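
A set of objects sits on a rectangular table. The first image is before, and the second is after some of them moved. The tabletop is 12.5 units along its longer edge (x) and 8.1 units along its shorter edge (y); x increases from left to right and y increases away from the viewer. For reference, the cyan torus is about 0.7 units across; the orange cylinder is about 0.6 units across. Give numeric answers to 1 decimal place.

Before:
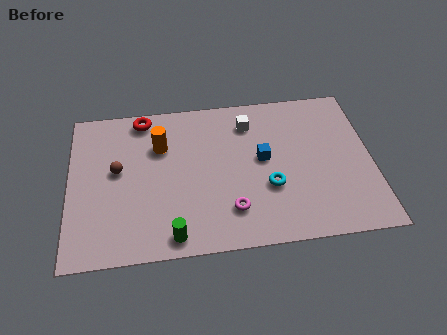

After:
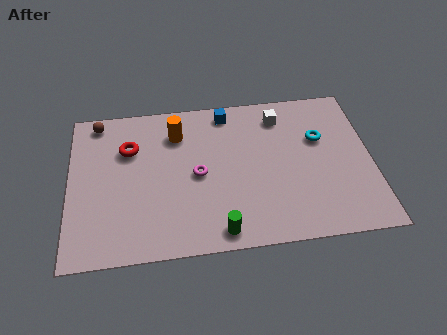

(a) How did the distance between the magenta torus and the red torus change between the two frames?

-3.1

They were about 6.4 units apart before and 3.3 after — 3.1 units closer together.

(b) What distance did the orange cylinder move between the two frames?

0.9

The orange cylinder was near (3.8, 5.6) before and (4.5, 6.2) after, so it travelled √(0.7² + 0.6²) ≈ 0.9 units.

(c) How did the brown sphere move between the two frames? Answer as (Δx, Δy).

(-0.8, 2.7)

From the two frames, the brown sphere sits at roughly (2.0, 4.5) before and (1.2, 7.2) after.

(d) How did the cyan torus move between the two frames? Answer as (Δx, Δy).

(2.2, 2.3)

The cyan torus started near (8.2, 2.9) and ended near (10.4, 5.2).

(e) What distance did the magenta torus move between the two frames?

2.4

The magenta torus was near (6.6, 1.9) before and (5.3, 3.9) after, so it travelled √(1.3² + 2.0²) ≈ 2.4 units.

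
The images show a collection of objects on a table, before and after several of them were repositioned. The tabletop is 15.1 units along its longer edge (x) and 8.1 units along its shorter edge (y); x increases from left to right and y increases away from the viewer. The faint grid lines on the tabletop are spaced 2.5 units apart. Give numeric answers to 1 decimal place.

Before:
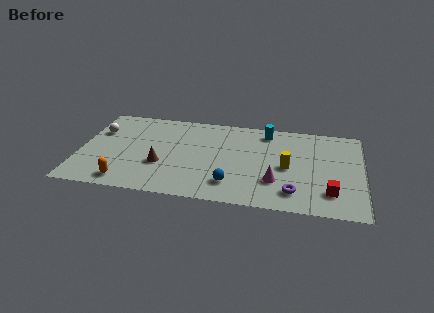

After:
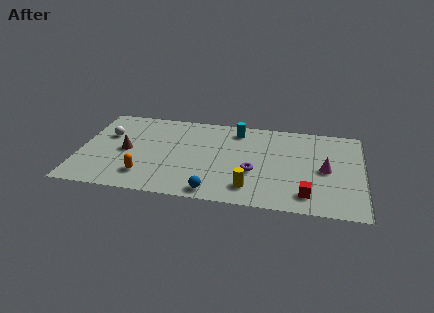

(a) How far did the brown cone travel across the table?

2.1

From (4.4, 2.9) to (2.5, 3.9), the brown cone covered √(1.9² + 1.0²) ≈ 2.1 units.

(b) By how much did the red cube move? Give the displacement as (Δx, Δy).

(-1.2, -0.4)

The red cube was at about (13.4, 1.9) and moved to about (12.2, 1.5).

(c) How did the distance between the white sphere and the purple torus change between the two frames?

-3.1

Before: roughly 11.3 units apart; after: 8.2. That's 3.1 units closer together.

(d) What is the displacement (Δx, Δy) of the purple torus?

(-2.2, 1.5)

From the two frames, the purple torus sits at roughly (11.5, 1.6) before and (9.3, 3.1) after.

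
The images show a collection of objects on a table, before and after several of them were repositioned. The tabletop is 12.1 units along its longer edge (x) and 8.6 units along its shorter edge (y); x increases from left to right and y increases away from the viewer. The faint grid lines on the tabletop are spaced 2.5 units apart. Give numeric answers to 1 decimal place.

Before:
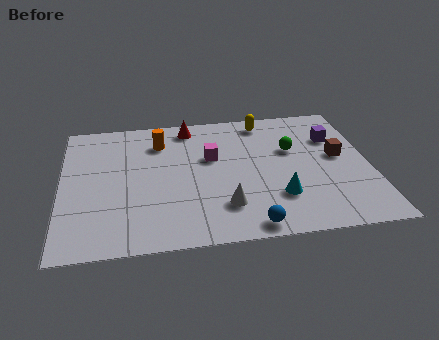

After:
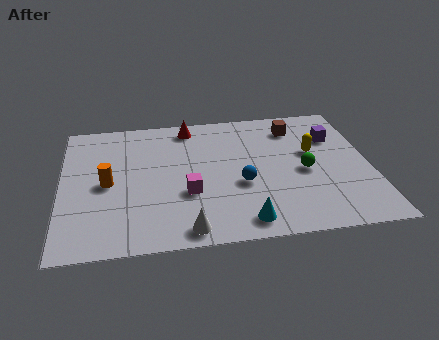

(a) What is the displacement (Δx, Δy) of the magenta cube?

(-1.0, -2.2)

The magenta cube started near (5.9, 5.3) and ended near (4.9, 3.1).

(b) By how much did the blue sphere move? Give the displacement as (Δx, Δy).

(-0.2, 2.6)

From the two frames, the blue sphere sits at roughly (7.2, 0.8) before and (7.0, 3.4) after.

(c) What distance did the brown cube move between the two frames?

2.7

The brown cube was near (10.9, 4.7) before and (9.3, 6.9) after, so it travelled √(1.6² + 2.2²) ≈ 2.7 units.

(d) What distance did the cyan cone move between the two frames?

1.9

The cyan cone moved from about (8.4, 2.4) to (7.0, 1.1), a distance of √(1.4² + 1.3²) ≈ 1.9.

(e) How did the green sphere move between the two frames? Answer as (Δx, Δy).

(0.4, -1.5)

From the two frames, the green sphere sits at roughly (9.1, 5.4) before and (9.5, 3.9) after.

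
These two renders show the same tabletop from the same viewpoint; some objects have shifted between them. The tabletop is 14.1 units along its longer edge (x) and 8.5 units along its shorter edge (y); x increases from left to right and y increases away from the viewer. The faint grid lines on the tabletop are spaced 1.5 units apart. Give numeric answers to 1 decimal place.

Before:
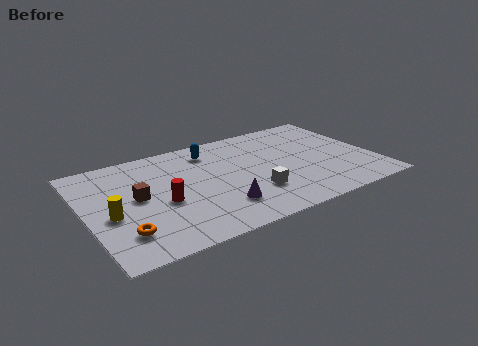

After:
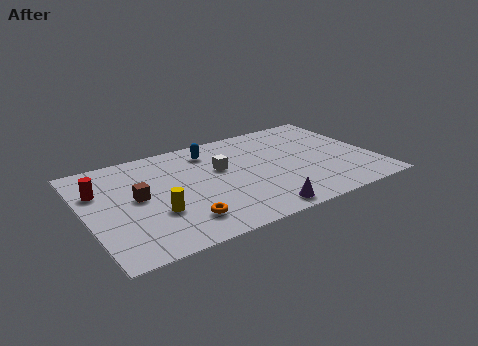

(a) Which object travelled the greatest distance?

the red cylinder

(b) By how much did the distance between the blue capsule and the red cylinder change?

+1.4

Before: roughly 4.3 units apart; after: 5.7. That's 1.4 units further apart.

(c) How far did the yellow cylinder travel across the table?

2.2

The yellow cylinder was near (1.1, 3.6) before and (3.2, 2.9) after, so it travelled √(2.1² + 0.7²) ≈ 2.2 units.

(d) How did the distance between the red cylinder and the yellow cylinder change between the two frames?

+1.3

Before: roughly 2.5 units apart; after: 3.8. That's 1.3 units further apart.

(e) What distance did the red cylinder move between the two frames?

3.6

From (3.6, 3.6) to (0.8, 5.8), the red cylinder covered √(2.8² + 2.2²) ≈ 3.6 units.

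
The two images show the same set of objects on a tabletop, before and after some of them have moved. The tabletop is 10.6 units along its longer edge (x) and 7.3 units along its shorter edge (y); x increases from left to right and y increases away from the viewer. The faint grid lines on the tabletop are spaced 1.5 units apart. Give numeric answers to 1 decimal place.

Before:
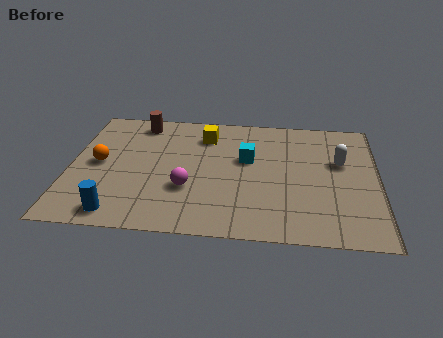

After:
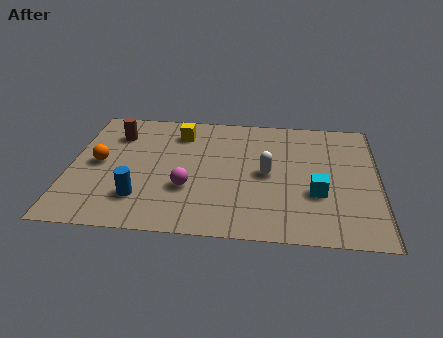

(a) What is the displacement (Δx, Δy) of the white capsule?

(-2.5, -0.9)

The white capsule started near (9.3, 4.5) and ended near (6.8, 3.6).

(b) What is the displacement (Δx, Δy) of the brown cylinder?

(-0.8, -0.8)

From the two frames, the brown cylinder sits at roughly (2.3, 6.3) before and (1.5, 5.5) after.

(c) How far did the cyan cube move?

3.0

The cyan cube was near (6.1, 4.4) before and (8.5, 2.6) after, so it travelled √(2.4² + 1.8²) ≈ 3.0 units.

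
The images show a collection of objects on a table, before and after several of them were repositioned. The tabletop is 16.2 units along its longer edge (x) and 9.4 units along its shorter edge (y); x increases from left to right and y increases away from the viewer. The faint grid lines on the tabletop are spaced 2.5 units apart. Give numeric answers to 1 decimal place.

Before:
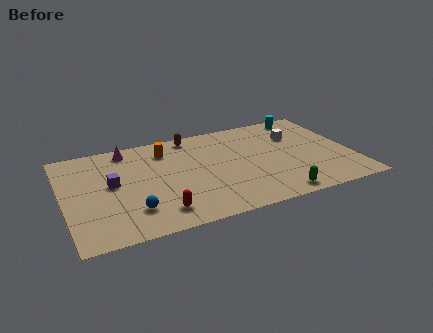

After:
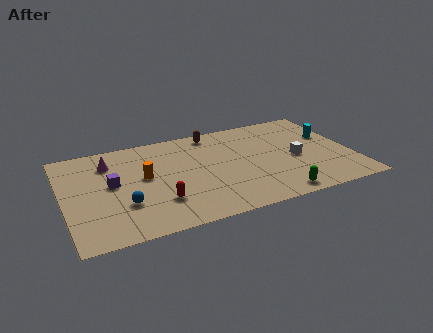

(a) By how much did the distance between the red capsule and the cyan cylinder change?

-0.7

Before: roughly 11.3 units apart; after: 10.6. That's 0.7 units closer together.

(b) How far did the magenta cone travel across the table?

1.5

The magenta cone moved from about (3.8, 8.2) to (2.7, 7.2), a distance of √(1.1² + 1.0²) ≈ 1.5.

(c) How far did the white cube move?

2.3

The white cube moved from about (13.3, 6.5) to (13.0, 4.2), a distance of √(0.3² + 2.3²) ≈ 2.3.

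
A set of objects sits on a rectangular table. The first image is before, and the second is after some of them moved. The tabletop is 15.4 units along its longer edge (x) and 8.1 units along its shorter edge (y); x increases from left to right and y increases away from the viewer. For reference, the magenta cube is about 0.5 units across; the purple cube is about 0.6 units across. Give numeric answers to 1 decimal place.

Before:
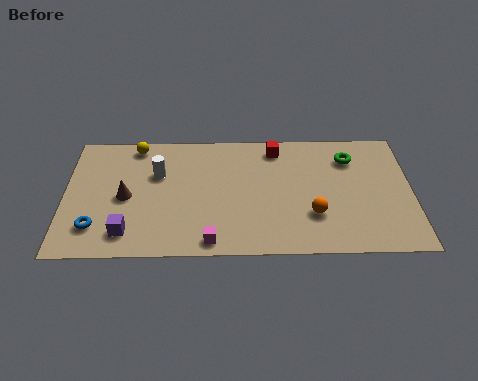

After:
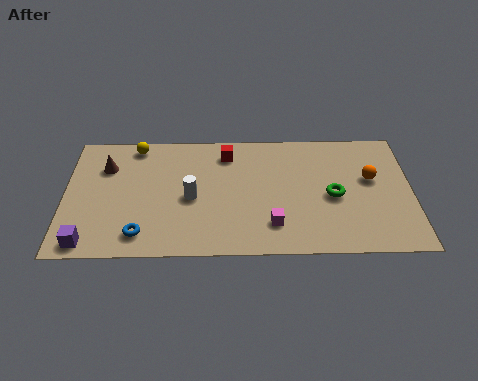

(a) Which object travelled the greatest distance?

the orange sphere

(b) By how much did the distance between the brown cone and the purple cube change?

+2.6

The distance was about 2.3 in the first image and 4.9 in the second, so they moved 2.6 units further apart.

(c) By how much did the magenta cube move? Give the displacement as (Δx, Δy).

(2.7, 1.0)

From the two frames, the magenta cube sits at roughly (6.5, 0.9) before and (9.2, 1.9) after.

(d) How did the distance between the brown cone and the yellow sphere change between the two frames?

-1.5

Before: roughly 3.4 units apart; after: 1.9. That's 1.5 units closer together.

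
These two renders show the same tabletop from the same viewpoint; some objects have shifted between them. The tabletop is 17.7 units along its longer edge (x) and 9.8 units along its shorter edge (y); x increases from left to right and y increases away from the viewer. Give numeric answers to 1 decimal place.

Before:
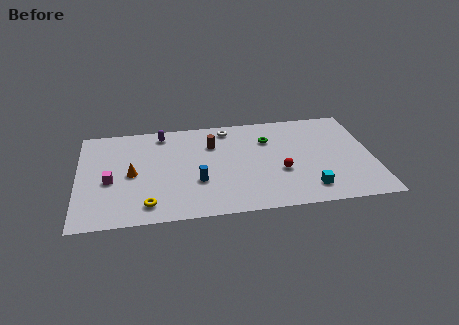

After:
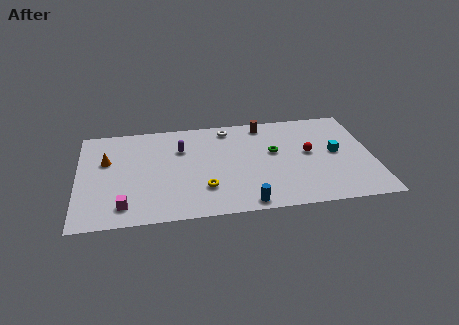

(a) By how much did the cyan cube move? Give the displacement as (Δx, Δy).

(1.8, 3.3)

The cyan cube started near (13.7, 1.8) and ended near (15.5, 5.1).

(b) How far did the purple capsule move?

2.0

The purple capsule moved from about (5.1, 8.5) to (6.2, 6.8), a distance of √(1.1² + 1.7²) ≈ 2.0.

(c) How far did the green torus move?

1.3

The green torus was near (11.5, 7.0) before and (11.8, 5.7) after, so it travelled √(0.3² + 1.3²) ≈ 1.3 units.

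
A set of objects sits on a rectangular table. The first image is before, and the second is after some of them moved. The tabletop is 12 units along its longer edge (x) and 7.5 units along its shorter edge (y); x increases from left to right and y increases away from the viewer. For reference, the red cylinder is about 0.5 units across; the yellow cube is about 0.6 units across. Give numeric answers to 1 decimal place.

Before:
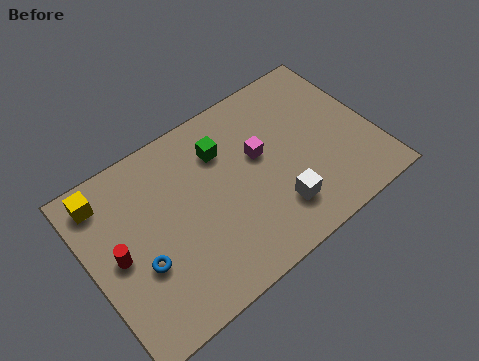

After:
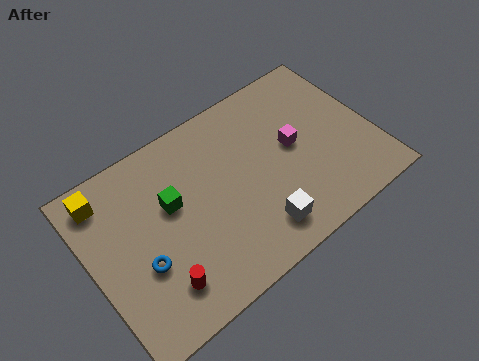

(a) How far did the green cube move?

2.6

The green cube moved from about (5.9, 5.5) to (3.5, 4.5), a distance of √(2.4² + 1.0²) ≈ 2.6.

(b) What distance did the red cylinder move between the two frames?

2.5

The red cylinder moved from about (1.1, 3.7) to (2.4, 1.6), a distance of √(1.3² + 2.1²) ≈ 2.5.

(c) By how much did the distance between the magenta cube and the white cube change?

+0.7

Before: roughly 2.6 units apart; after: 3.3. That's 0.7 units further apart.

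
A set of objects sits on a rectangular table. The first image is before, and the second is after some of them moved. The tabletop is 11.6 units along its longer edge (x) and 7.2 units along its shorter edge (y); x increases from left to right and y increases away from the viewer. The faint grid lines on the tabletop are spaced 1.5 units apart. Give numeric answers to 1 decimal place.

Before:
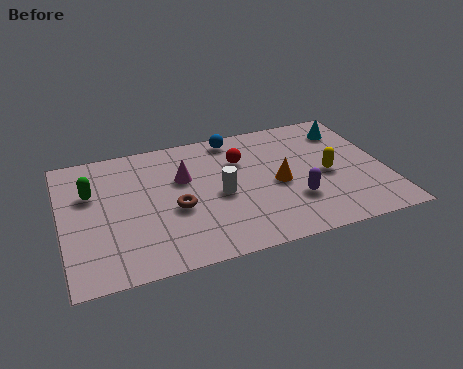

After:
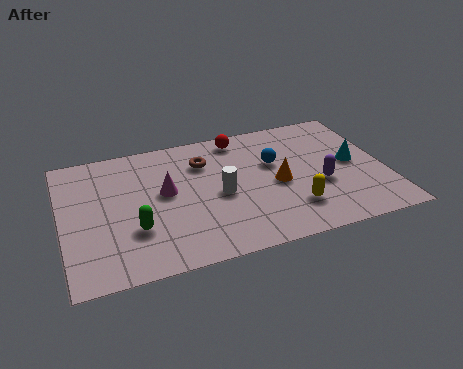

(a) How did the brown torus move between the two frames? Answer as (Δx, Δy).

(1.2, 2.3)

The brown torus was at about (4.0, 3.0) and moved to about (5.2, 5.3).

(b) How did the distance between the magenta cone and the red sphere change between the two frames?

+1.6

Before: roughly 2.1 units apart; after: 3.7. That's 1.6 units further apart.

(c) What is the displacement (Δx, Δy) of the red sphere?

(0.1, 1.3)

The red sphere was at about (6.5, 5.0) and moved to about (6.6, 6.3).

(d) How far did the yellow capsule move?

2.1

From (9.5, 3.3) to (8.1, 1.8), the yellow capsule covered √(1.4² + 1.5²) ≈ 2.1 units.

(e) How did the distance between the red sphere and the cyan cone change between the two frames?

+0.6

They were about 4.1 units apart before and 4.7 after — 0.6 units further apart.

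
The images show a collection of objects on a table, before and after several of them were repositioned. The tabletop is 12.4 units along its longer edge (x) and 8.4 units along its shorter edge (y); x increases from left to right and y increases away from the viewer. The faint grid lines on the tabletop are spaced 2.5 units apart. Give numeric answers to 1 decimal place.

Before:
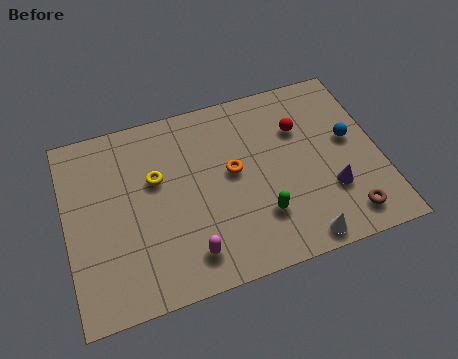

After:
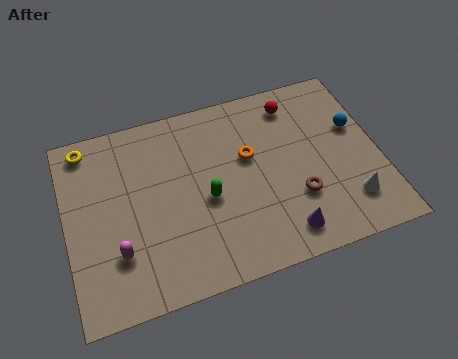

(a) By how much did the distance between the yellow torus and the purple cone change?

+2.3

The distance was about 7.2 in the first image and 9.5 in the second, so they moved 2.3 units further apart.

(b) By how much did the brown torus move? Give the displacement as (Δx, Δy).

(-1.8, 1.4)

From the two frames, the brown torus sits at roughly (10.8, 1.3) before and (9.0, 2.7) after.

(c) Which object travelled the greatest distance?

the yellow torus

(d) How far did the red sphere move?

1.2

The red sphere was near (9.4, 5.8) before and (9.3, 7.0) after, so it travelled √(0.1² + 1.2²) ≈ 1.2 units.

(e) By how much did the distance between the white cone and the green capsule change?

+3.7

The distance was about 2.1 in the first image and 5.8 in the second, so they moved 3.7 units further apart.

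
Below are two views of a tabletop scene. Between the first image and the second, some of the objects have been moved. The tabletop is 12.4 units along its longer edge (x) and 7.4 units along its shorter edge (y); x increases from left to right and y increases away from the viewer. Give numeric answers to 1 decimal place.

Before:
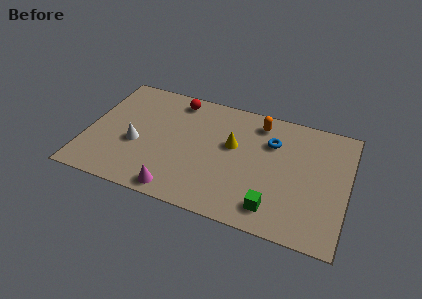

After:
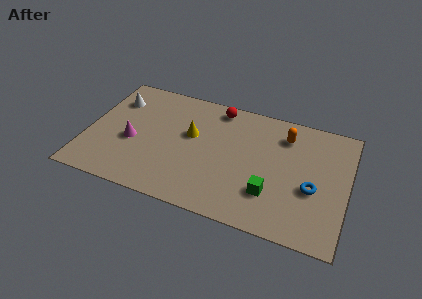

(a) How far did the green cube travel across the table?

0.8

From (9.1, 1.3) to (8.9, 2.1), the green cube covered √(0.2² + 0.8²) ≈ 0.8 units.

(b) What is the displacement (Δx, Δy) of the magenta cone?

(-2.4, 2.3)

The magenta cone was at about (4.6, 0.8) and moved to about (2.2, 3.1).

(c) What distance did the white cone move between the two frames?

2.8

The white cone was near (2.4, 3.0) before and (1.1, 5.5) after, so it travelled √(1.3² + 2.5²) ≈ 2.8 units.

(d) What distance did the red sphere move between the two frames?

2.0

The red sphere moved from about (4.0, 6.4) to (6.0, 6.5), a distance of √(2.0² + 0.1²) ≈ 2.0.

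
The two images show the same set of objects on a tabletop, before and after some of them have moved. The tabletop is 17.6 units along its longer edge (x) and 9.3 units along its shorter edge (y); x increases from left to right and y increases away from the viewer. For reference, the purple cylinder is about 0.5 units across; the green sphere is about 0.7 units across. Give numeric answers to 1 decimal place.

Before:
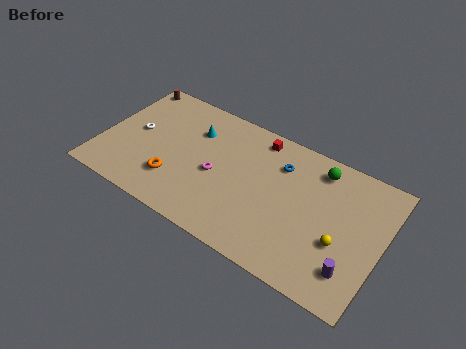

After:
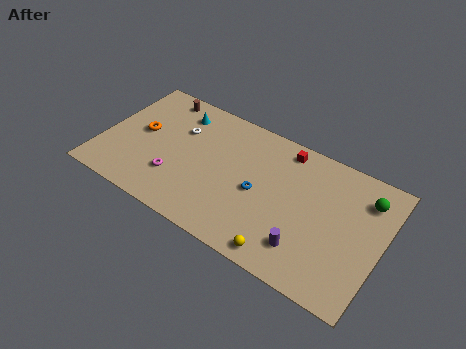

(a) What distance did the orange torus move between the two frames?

3.6

The orange torus moved from about (4.9, 2.5) to (2.3, 5.0), a distance of √(2.6² + 2.5²) ≈ 3.6.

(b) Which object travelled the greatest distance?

the yellow sphere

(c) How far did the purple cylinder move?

2.8

The purple cylinder moved from about (16.1, 2.1) to (13.3, 2.1), a distance of √(2.8² + 0.0²) ≈ 2.8.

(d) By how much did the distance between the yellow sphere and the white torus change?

-4.1

They were about 13.3 units apart before and 9.2 after — 4.1 units closer together.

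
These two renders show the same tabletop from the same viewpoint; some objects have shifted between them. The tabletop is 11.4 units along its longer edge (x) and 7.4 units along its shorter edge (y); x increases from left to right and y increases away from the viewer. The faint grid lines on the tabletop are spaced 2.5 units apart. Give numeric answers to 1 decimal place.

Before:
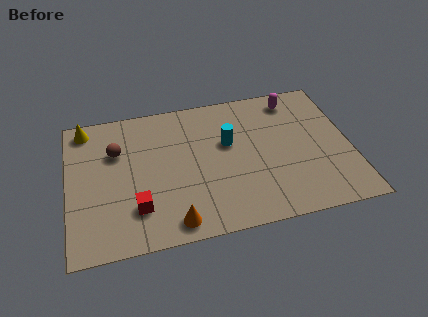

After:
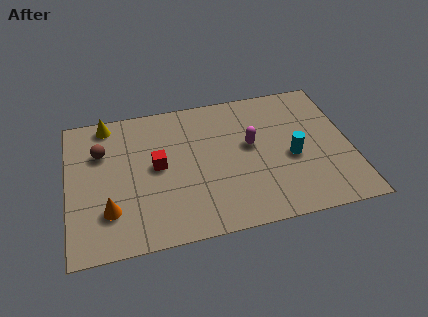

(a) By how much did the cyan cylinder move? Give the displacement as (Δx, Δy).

(2.5, -1.3)

The cyan cylinder started near (6.5, 4.5) and ended near (9.0, 3.2).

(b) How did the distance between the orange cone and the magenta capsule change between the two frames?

-1.3

Before: roughly 7.5 units apart; after: 6.2. That's 1.3 units closer together.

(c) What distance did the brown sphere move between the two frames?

0.6

From (2.0, 5.0) to (1.4, 5.1), the brown sphere covered √(0.6² + 0.1²) ≈ 0.6 units.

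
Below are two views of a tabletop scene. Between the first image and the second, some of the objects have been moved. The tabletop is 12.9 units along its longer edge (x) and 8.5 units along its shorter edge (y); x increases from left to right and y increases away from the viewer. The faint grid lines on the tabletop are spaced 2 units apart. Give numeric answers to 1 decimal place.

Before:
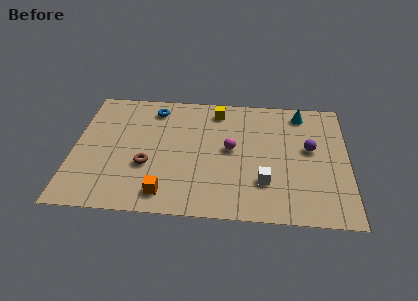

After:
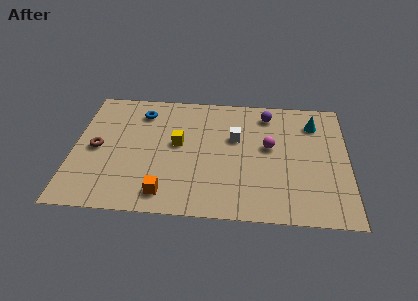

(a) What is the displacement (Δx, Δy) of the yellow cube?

(-1.8, -2.5)

The yellow cube started near (6.7, 7.2) and ended near (4.9, 4.7).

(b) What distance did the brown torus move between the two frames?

2.6

From (3.5, 3.1) to (1.1, 4.1), the brown torus covered √(2.4² + 1.0²) ≈ 2.6 units.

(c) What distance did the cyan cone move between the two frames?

0.9

From (10.7, 7.3) to (11.3, 6.6), the cyan cone covered √(0.6² + 0.7²) ≈ 0.9 units.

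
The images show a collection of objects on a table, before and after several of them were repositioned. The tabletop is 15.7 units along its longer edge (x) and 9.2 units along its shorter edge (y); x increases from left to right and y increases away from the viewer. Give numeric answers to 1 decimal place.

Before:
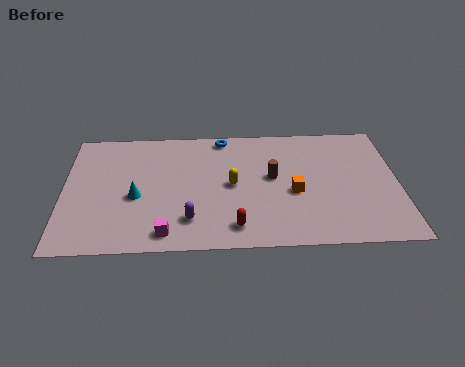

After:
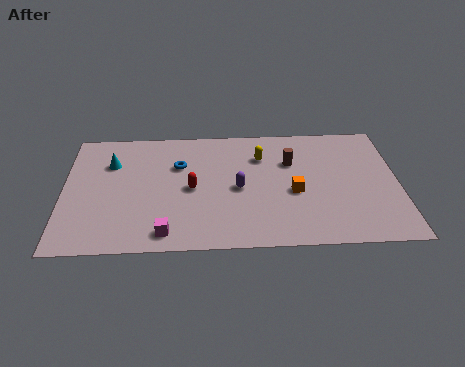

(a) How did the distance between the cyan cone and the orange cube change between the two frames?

+1.6

Before: roughly 7.4 units apart; after: 9.0. That's 1.6 units further apart.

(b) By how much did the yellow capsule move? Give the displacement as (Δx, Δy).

(1.4, 2.1)

The yellow capsule was at about (7.9, 4.6) and moved to about (9.3, 6.7).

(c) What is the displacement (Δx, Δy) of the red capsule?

(-2.0, 2.9)

The red capsule started near (8.0, 1.5) and ended near (6.0, 4.4).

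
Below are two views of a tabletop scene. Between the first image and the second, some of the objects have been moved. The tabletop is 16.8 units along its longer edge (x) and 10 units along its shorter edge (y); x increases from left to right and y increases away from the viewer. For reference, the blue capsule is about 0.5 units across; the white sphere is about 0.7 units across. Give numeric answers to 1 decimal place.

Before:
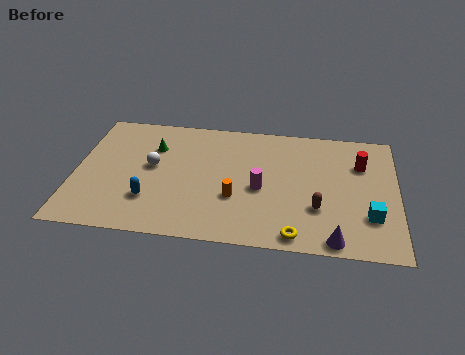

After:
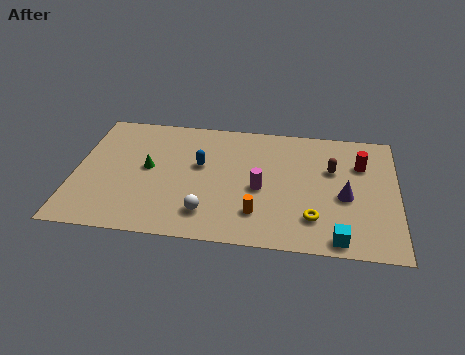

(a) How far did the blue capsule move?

4.0

From (4.0, 2.8) to (6.5, 5.9), the blue capsule covered √(2.5² + 3.1²) ≈ 4.0 units.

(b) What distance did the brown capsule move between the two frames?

3.3

From (12.7, 3.2) to (13.4, 6.4), the brown capsule covered √(0.7² + 3.2²) ≈ 3.3 units.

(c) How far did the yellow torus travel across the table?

1.7

The yellow torus moved from about (11.6, 1.0) to (12.5, 2.4), a distance of √(0.9² + 1.4²) ≈ 1.7.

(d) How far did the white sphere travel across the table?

4.5

The white sphere was near (4.0, 5.5) before and (7.0, 2.1) after, so it travelled √(3.0² + 3.4²) ≈ 4.5 units.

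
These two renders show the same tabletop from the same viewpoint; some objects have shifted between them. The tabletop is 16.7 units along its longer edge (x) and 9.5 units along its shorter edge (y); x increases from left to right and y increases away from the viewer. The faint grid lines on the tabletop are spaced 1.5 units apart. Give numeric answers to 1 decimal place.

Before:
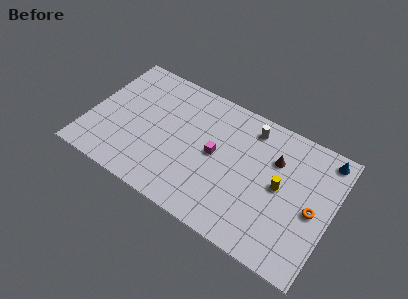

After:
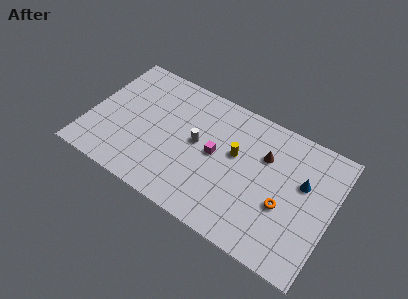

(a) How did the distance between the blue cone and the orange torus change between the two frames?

-1.6

The distance was about 4.0 in the first image and 2.4 in the second, so they moved 1.6 units closer together.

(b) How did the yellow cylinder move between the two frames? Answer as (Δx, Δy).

(-3.2, 0.7)

The yellow cylinder was at about (13.2, 4.9) and moved to about (10.0, 5.6).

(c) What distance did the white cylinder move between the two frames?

4.4

From (10.7, 8.0) to (7.4, 5.1), the white cylinder covered √(3.3² + 2.9²) ≈ 4.4 units.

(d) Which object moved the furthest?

the white cylinder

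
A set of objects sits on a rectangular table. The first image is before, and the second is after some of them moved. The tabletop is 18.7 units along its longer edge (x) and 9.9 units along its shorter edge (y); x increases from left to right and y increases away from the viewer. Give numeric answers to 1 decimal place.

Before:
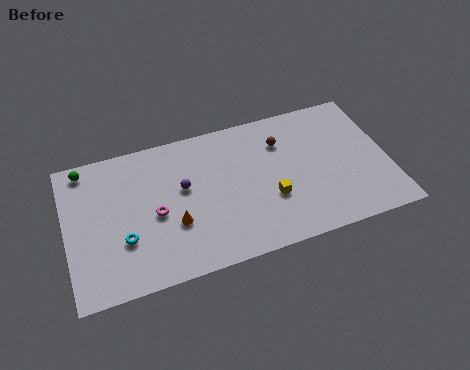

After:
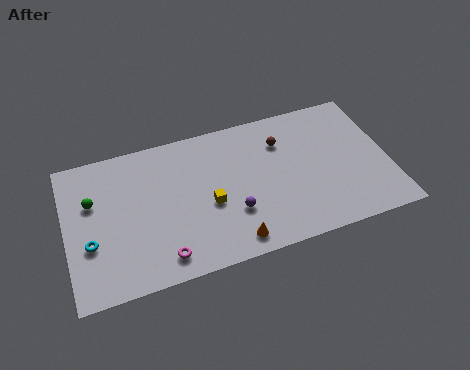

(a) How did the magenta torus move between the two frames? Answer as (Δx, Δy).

(0.2, -3.0)

The magenta torus was at about (5.1, 4.5) and moved to about (5.3, 1.5).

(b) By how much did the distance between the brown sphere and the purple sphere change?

-0.9

The distance was about 6.1 in the first image and 5.2 in the second, so they moved 0.9 units closer together.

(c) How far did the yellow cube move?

3.6

The yellow cube was near (11.7, 3.5) before and (8.2, 4.2) after, so it travelled √(3.5² + 0.7²) ≈ 3.6 units.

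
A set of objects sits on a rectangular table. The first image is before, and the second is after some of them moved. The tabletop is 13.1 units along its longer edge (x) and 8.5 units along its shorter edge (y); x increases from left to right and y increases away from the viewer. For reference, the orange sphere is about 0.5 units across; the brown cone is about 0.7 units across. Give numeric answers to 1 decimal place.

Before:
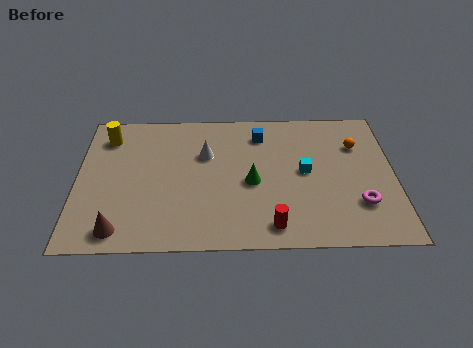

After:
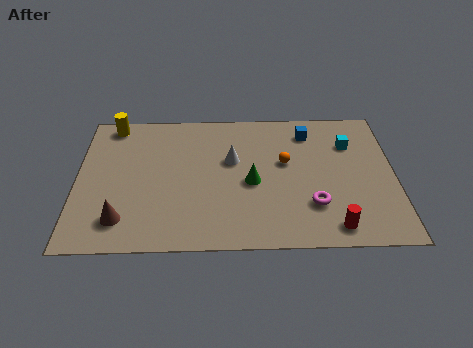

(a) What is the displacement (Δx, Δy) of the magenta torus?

(-1.9, 0.0)

From the two frames, the magenta torus sits at roughly (11.6, 2.4) before and (9.7, 2.4) after.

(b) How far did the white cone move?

1.2

The white cone was near (5.3, 5.6) before and (6.4, 5.2) after, so it travelled √(1.1² + 0.4²) ≈ 1.2 units.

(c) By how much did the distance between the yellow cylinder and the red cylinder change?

+2.4

The distance was about 8.8 in the first image and 11.2 in the second, so they moved 2.4 units further apart.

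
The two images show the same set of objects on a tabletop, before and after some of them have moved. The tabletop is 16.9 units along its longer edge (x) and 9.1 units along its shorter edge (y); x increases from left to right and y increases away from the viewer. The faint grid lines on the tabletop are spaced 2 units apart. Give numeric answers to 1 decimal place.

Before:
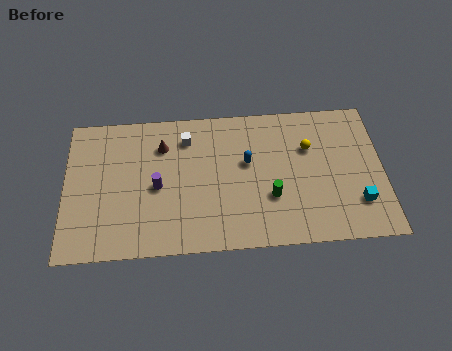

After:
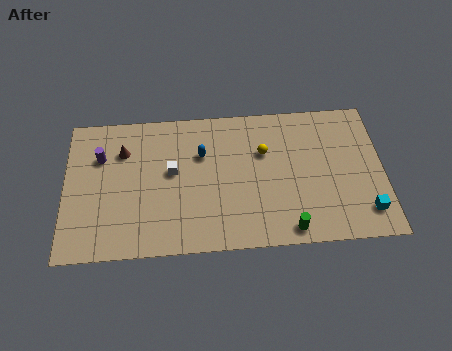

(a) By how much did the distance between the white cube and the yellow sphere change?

-1.6

They were about 6.6 units apart before and 5.0 after — 1.6 units closer together.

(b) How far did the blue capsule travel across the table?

2.5

The blue capsule moved from about (9.7, 5.4) to (7.3, 6.1), a distance of √(2.4² + 0.7²) ≈ 2.5.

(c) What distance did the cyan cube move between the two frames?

0.7

The cyan cube moved from about (15.5, 2.4) to (15.9, 1.8), a distance of √(0.4² + 0.6²) ≈ 0.7.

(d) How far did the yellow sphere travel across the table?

2.4

The yellow sphere was near (13.0, 6.1) before and (10.6, 6.0) after, so it travelled √(2.4² + 0.1²) ≈ 2.4 units.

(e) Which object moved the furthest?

the purple cylinder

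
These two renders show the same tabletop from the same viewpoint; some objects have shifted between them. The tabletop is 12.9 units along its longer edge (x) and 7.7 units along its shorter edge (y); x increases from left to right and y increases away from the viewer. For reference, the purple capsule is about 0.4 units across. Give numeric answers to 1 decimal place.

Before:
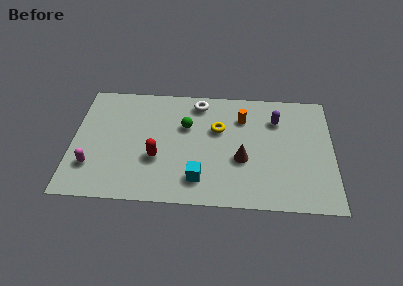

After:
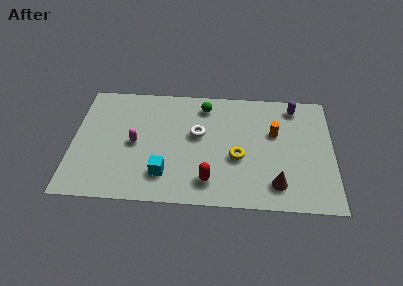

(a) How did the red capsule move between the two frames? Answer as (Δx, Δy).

(2.6, -1.3)

The red capsule started near (4.2, 2.8) and ended near (6.8, 1.5).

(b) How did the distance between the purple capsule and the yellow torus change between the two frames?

+1.5

Before: roughly 3.0 units apart; after: 4.5. That's 1.5 units further apart.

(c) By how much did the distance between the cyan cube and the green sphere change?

+1.5

Before: roughly 3.5 units apart; after: 5.0. That's 1.5 units further apart.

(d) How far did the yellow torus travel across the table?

2.1

The yellow torus was near (7.2, 4.9) before and (8.2, 3.1) after, so it travelled √(1.0² + 1.8²) ≈ 2.1 units.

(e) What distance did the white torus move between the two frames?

2.1

The white torus was near (6.2, 6.6) before and (6.2, 4.5) after, so it travelled √(0.0² + 2.1²) ≈ 2.1 units.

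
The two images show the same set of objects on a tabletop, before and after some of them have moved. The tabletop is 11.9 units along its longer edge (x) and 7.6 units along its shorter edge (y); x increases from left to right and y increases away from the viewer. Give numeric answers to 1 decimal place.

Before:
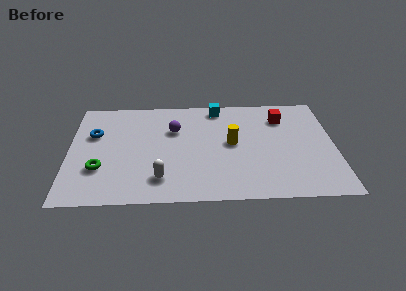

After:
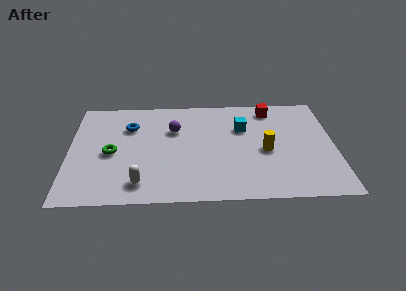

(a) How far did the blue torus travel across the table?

1.7

The blue torus was near (1.1, 4.9) before and (2.7, 5.4) after, so it travelled √(1.6² + 0.5²) ≈ 1.7 units.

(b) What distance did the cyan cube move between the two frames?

1.9

The cyan cube was near (6.7, 6.7) before and (7.8, 5.1) after, so it travelled √(1.1² + 1.6²) ≈ 1.9 units.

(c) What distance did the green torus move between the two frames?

1.2

From (1.4, 2.4) to (1.9, 3.5), the green torus covered √(0.5² + 1.1²) ≈ 1.2 units.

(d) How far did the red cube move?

0.9

The red cube moved from about (9.6, 5.8) to (9.1, 6.5), a distance of √(0.5² + 0.7²) ≈ 0.9.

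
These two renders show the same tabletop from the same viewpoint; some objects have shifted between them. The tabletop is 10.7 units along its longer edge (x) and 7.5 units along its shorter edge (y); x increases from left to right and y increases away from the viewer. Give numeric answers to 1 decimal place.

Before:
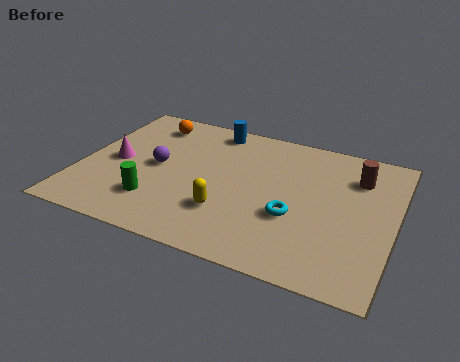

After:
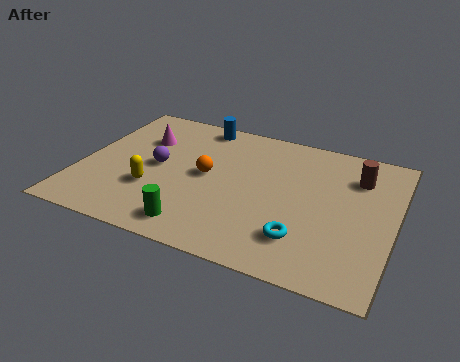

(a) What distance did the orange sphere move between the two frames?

3.3

From (2.0, 6.2) to (4.3, 3.9), the orange sphere covered √(2.3² + 2.3²) ≈ 3.3 units.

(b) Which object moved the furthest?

the orange sphere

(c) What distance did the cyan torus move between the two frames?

1.1

From (7.4, 2.8) to (7.8, 1.8), the cyan torus covered √(0.4² + 1.0²) ≈ 1.1 units.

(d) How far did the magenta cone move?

1.7

From (1.2, 3.6) to (1.9, 5.2), the magenta cone covered √(0.7² + 1.6²) ≈ 1.7 units.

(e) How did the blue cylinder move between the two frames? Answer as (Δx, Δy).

(-0.5, 0.1)

The blue cylinder was at about (4.2, 6.6) and moved to about (3.7, 6.7).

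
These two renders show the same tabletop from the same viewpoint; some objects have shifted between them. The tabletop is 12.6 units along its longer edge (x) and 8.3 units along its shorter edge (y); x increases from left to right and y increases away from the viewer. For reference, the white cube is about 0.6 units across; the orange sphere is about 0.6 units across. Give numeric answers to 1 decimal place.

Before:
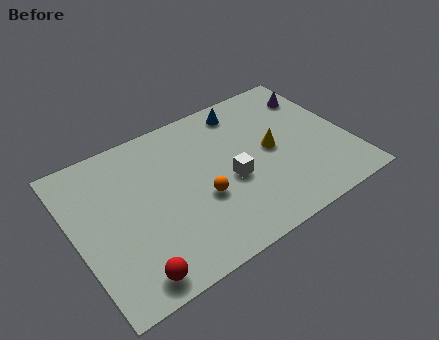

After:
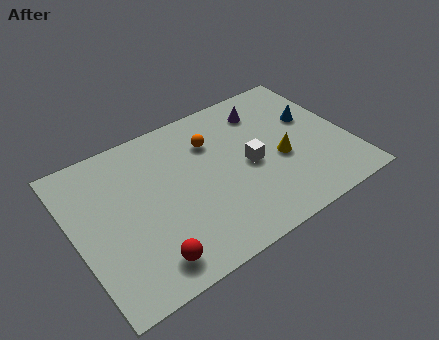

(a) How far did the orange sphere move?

3.0

The orange sphere moved from about (5.6, 3.2) to (6.6, 6.0), a distance of √(1.0² + 2.8²) ≈ 3.0.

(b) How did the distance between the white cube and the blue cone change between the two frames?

-0.4

The distance was about 3.8 in the first image and 3.4 in the second, so they moved 0.4 units closer together.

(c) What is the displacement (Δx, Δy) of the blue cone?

(2.9, -2.0)

From the two frames, the blue cone sits at roughly (8.3, 7.1) before and (11.2, 5.1) after.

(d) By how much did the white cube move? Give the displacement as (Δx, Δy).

(1.0, 0.4)

From the two frames, the white cube sits at roughly (7.0, 3.5) before and (8.0, 3.9) after.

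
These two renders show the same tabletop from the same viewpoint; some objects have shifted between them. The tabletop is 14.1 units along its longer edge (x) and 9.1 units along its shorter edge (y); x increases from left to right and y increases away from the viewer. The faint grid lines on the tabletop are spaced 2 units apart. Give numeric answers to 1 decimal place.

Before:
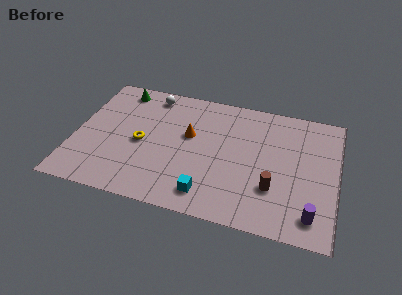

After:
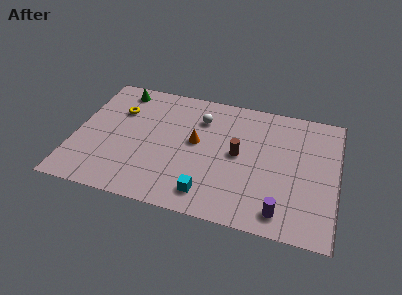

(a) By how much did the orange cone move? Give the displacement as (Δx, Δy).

(0.4, -0.4)

From the two frames, the orange cone sits at roughly (6.1, 5.4) before and (6.5, 5.0) after.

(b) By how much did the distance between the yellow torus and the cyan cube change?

+2.4

The distance was about 4.7 in the first image and 7.1 in the second, so they moved 2.4 units further apart.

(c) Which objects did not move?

the green cone and the cyan cube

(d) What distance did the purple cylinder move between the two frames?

1.6

The purple cylinder was near (12.9, 1.5) before and (11.3, 1.3) after, so it travelled √(1.6² + 0.2²) ≈ 1.6 units.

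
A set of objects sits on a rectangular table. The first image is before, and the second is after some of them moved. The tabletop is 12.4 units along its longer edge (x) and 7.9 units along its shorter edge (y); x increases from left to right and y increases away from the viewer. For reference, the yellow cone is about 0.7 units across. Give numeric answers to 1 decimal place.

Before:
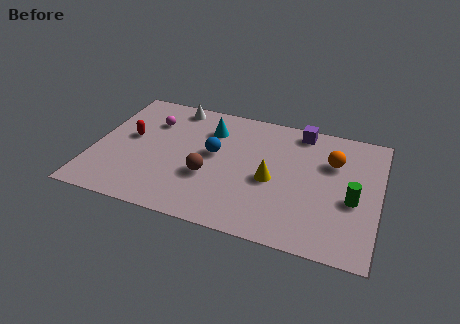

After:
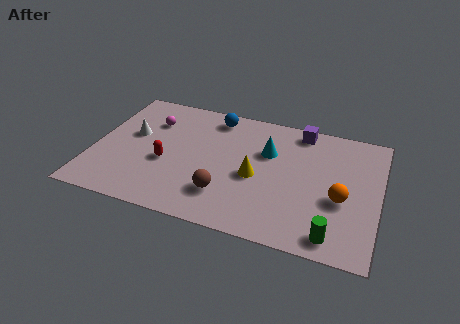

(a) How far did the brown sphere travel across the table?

1.2

From (5.1, 2.9) to (5.9, 2.0), the brown sphere covered √(0.8² + 0.9²) ≈ 1.2 units.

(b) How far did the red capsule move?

2.1

From (1.5, 4.4) to (3.2, 3.2), the red capsule covered √(1.7² + 1.2²) ≈ 2.1 units.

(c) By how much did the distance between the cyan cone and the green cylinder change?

-1.7

Before: roughly 6.9 units apart; after: 5.2. That's 1.7 units closer together.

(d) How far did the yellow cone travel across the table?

0.7

The yellow cone moved from about (7.8, 3.5) to (7.1, 3.5), a distance of √(0.7² + 0.0²) ≈ 0.7.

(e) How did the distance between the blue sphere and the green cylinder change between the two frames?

+1.9

Before: roughly 6.2 units apart; after: 8.1. That's 1.9 units further apart.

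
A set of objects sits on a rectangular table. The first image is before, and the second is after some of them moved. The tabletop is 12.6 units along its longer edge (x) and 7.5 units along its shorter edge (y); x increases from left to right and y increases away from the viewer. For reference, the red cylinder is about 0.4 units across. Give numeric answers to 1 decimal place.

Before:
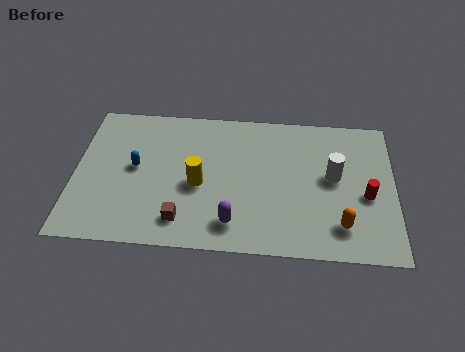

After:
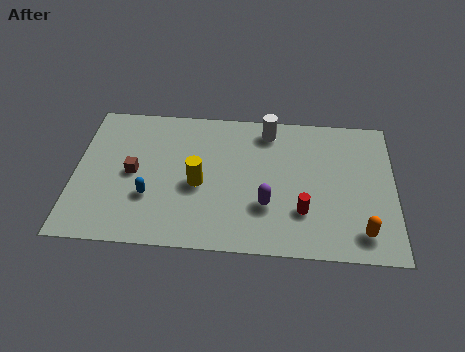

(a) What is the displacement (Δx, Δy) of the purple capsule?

(1.3, 1.0)

The purple capsule started near (6.3, 1.4) and ended near (7.6, 2.4).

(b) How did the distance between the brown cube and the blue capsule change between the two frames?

-1.8

Before: roughly 3.2 units apart; after: 1.4. That's 1.8 units closer together.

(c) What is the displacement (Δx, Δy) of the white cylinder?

(-2.6, 2.3)

The white cylinder was at about (10.2, 4.1) and moved to about (7.6, 6.4).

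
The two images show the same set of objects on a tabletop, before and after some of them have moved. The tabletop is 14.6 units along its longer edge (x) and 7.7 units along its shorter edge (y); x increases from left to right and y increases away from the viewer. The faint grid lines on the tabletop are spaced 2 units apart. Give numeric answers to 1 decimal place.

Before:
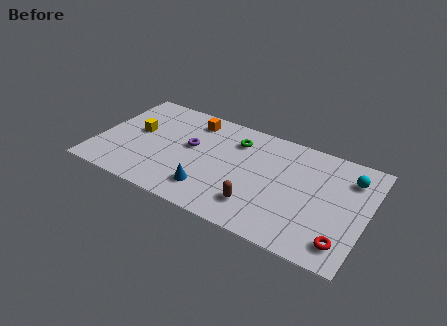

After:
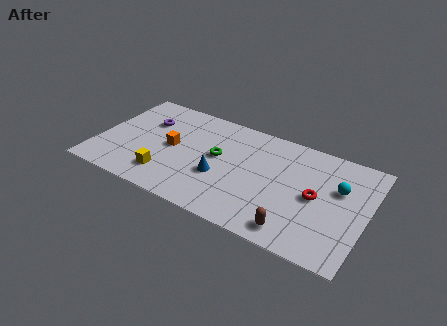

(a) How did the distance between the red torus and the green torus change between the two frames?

-2.3

The distance was about 7.7 in the first image and 5.4 in the second, so they moved 2.3 units closer together.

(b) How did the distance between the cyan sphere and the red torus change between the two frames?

-2.9

The distance was about 4.5 in the first image and 1.6 in the second, so they moved 2.9 units closer together.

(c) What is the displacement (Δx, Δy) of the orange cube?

(-0.8, -2.5)

The orange cube started near (4.8, 6.4) and ended near (4.0, 3.9).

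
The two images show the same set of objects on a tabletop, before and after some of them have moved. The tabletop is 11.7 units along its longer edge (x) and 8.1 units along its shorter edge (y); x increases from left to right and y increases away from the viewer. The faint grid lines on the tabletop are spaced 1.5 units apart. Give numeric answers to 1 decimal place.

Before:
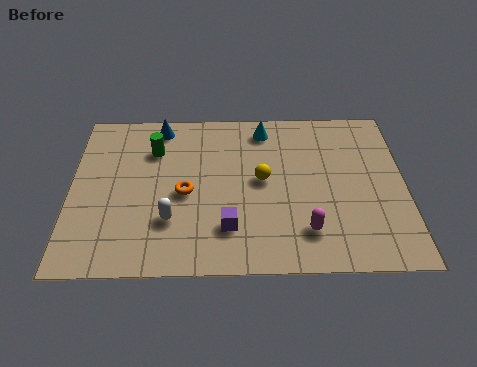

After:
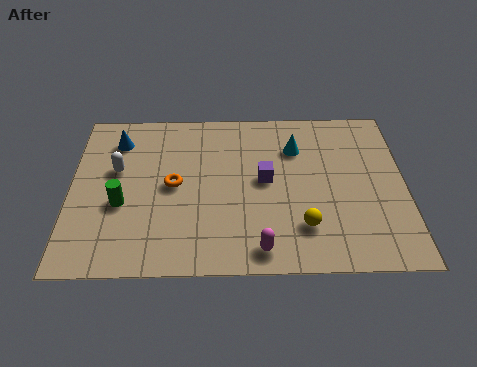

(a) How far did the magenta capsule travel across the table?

1.8

From (8.2, 1.8) to (6.6, 1.0), the magenta capsule covered √(1.6² + 0.8²) ≈ 1.8 units.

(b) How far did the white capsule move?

3.1

From (3.5, 2.4) to (1.6, 4.9), the white capsule covered √(1.9² + 2.5²) ≈ 3.1 units.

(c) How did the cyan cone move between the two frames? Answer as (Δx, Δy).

(1.1, -1.0)

From the two frames, the cyan cone sits at roughly (6.8, 6.9) before and (7.9, 5.9) after.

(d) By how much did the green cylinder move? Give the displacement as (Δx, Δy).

(-1.1, -2.7)

The green cylinder started near (2.9, 5.9) and ended near (1.8, 3.2).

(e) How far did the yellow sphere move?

2.7

The yellow sphere was near (6.7, 4.3) before and (8.1, 2.0) after, so it travelled √(1.4² + 2.3²) ≈ 2.7 units.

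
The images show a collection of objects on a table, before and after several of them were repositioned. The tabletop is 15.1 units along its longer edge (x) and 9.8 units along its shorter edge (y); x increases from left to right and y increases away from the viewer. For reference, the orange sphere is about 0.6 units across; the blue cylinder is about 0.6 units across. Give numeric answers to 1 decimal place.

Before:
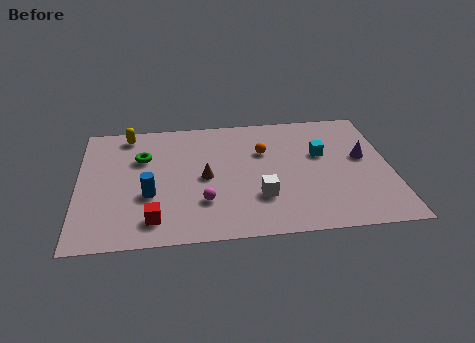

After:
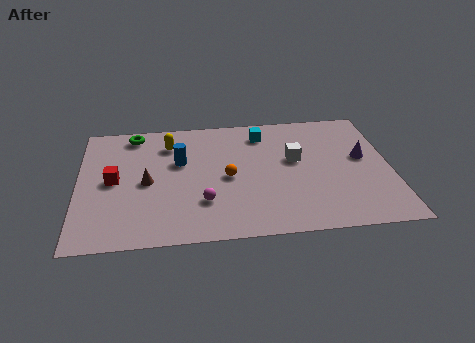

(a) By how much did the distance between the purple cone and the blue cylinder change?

-1.7

They were about 10.6 units apart before and 8.9 after — 1.7 units closer together.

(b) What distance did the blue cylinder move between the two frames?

2.9

The blue cylinder moved from about (3.4, 3.6) to (4.9, 6.1), a distance of √(1.5² + 2.5²) ≈ 2.9.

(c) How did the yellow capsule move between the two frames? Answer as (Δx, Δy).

(2.0, -1.0)

From the two frames, the yellow capsule sits at roughly (2.4, 8.6) before and (4.4, 7.6) after.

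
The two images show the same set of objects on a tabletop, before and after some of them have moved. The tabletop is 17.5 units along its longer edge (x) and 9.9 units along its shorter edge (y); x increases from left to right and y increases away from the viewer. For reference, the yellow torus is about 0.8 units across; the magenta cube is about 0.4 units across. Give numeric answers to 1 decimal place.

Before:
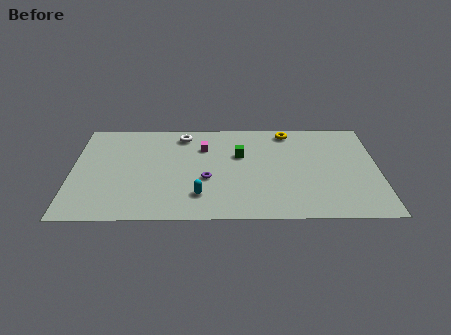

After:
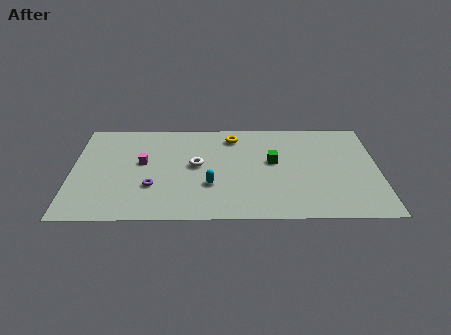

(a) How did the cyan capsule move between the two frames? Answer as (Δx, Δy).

(0.6, 1.0)

The cyan capsule started near (7.3, 2.3) and ended near (7.9, 3.3).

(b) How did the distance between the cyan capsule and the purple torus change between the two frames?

+1.7

The distance was about 1.6 in the first image and 3.3 in the second, so they moved 1.7 units further apart.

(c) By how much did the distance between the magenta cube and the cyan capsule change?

-0.3

The distance was about 4.8 in the first image and 4.5 in the second, so they moved 0.3 units closer together.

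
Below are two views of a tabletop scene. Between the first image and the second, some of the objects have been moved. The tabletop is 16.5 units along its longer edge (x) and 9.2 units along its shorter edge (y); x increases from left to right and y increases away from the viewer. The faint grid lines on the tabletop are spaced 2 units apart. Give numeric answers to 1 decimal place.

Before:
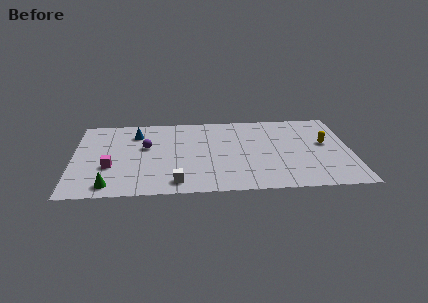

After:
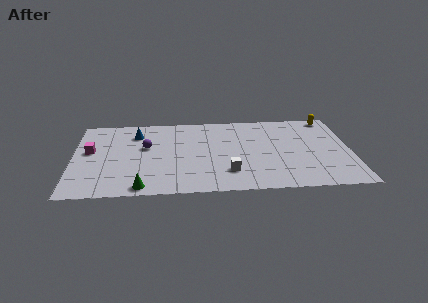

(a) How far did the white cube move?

3.3

The white cube moved from about (6.1, 1.3) to (9.2, 2.3), a distance of √(3.1² + 1.0²) ≈ 3.3.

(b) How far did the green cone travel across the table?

1.9

The green cone was near (2.2, 1.2) before and (4.1, 0.9) after, so it travelled √(1.9² + 0.3²) ≈ 1.9 units.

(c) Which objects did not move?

the blue cone and the purple sphere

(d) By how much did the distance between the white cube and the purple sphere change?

+1.3

The distance was about 4.6 in the first image and 5.9 in the second, so they moved 1.3 units further apart.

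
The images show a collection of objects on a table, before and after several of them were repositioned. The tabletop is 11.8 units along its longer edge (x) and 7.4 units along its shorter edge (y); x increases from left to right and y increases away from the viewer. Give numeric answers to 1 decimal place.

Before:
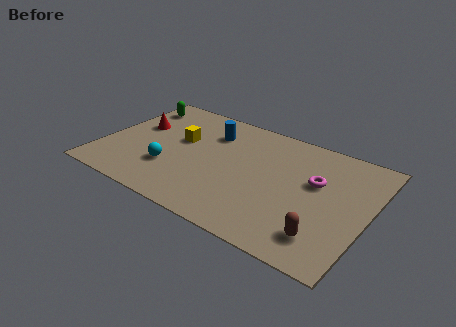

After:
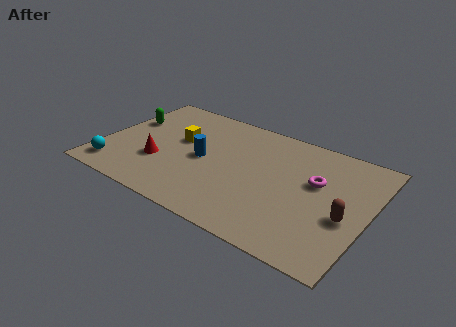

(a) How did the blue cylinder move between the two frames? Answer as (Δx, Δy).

(0.0, -1.9)

From the two frames, the blue cylinder sits at roughly (4.5, 5.5) before and (4.5, 3.6) after.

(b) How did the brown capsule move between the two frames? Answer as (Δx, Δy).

(0.7, 1.5)

The brown capsule started near (10.2, 1.5) and ended near (10.9, 3.0).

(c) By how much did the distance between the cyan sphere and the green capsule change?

-0.9

Before: roughly 4.4 units apart; after: 3.5. That's 0.9 units closer together.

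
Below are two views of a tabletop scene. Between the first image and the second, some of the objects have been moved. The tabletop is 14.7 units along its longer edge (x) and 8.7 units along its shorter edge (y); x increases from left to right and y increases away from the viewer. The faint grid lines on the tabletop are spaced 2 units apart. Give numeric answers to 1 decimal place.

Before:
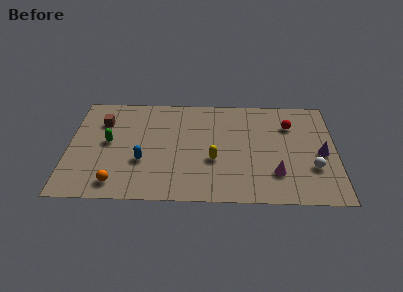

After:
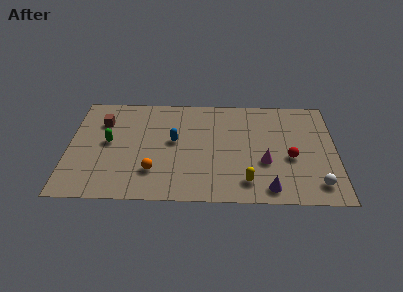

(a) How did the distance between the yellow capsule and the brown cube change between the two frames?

+2.4

Before: roughly 6.9 units apart; after: 9.3. That's 2.4 units further apart.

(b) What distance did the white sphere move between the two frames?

1.3

The white sphere was near (13.4, 2.8) before and (13.6, 1.5) after, so it travelled √(0.2² + 1.3²) ≈ 1.3 units.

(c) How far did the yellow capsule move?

2.5

The yellow capsule was near (8.0, 3.3) before and (9.8, 1.6) after, so it travelled √(1.8² + 1.7²) ≈ 2.5 units.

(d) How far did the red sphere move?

2.7

The red sphere moved from about (12.2, 6.3) to (12.2, 3.6), a distance of √(0.0² + 2.7²) ≈ 2.7.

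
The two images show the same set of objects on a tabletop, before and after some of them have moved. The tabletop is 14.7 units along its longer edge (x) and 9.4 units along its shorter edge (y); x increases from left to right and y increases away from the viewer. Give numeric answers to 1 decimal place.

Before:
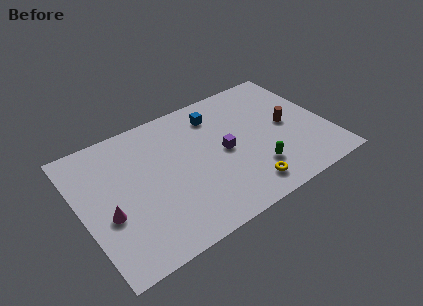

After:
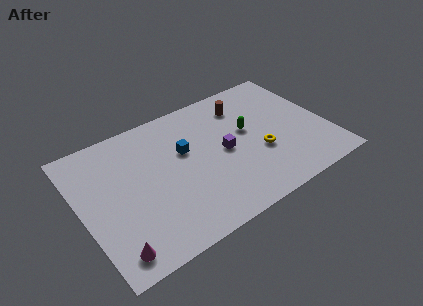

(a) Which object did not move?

the purple cube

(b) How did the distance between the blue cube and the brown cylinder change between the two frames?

-0.6

The distance was about 4.8 in the first image and 4.2 in the second, so they moved 0.6 units closer together.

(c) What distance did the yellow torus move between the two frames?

2.4

The yellow torus moved from about (9.2, 1.5) to (10.5, 3.5), a distance of √(1.3² + 2.0²) ≈ 2.4.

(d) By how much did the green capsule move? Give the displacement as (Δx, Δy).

(0.1, 3.0)

From the two frames, the green capsule sits at roughly (10.0, 2.4) before and (10.1, 5.4) after.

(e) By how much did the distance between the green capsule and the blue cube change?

-1.5

Before: roughly 5.3 units apart; after: 3.8. That's 1.5 units closer together.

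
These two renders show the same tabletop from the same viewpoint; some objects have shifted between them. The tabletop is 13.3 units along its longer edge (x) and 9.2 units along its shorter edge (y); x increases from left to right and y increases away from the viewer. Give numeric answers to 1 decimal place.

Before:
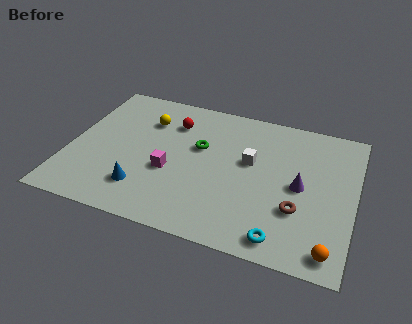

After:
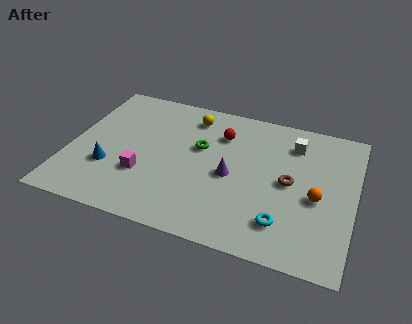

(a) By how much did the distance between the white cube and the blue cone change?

+3.6

They were about 5.7 units apart before and 9.3 after — 3.6 units further apart.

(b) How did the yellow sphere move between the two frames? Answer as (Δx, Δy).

(2.0, 0.9)

The yellow sphere was at about (3.4, 6.7) and moved to about (5.4, 7.6).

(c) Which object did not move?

the green torus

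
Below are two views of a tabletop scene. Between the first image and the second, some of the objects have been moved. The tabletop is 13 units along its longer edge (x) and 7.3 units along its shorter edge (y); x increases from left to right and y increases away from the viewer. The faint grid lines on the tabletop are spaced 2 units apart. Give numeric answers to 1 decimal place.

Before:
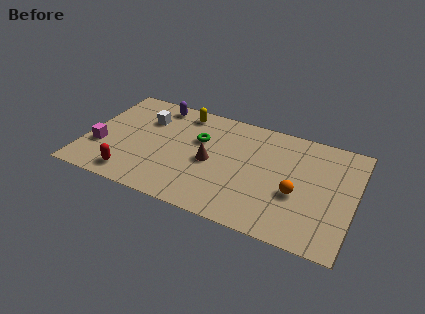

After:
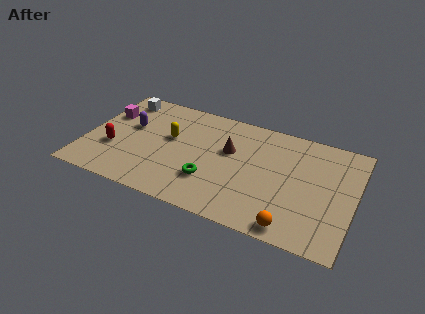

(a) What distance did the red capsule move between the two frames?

1.9

From (2.5, 1.1) to (1.4, 2.6), the red capsule covered √(1.1² + 1.5²) ≈ 1.9 units.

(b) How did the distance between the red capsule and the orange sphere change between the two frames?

+1.1

Before: roughly 8.0 units apart; after: 9.1. That's 1.1 units further apart.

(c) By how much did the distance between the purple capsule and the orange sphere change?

+1.0

Before: roughly 8.0 units apart; after: 9.0. That's 1.0 units further apart.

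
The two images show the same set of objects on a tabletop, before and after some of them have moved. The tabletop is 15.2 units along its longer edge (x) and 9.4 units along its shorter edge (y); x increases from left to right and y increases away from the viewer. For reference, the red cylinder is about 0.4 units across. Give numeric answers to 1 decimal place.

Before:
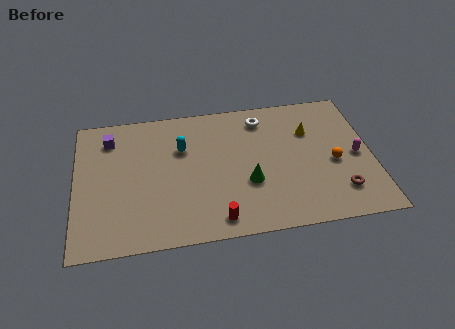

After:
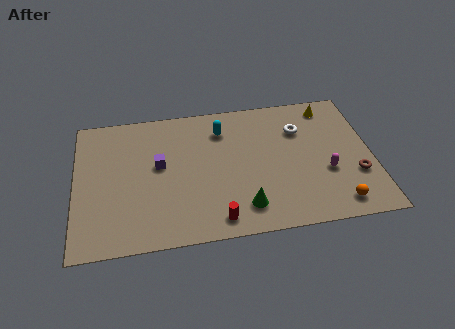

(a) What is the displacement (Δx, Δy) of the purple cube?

(2.5, -2.2)

The purple cube was at about (1.8, 7.5) and moved to about (4.3, 5.3).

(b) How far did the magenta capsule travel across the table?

1.8

From (14.4, 4.4) to (12.8, 3.5), the magenta capsule covered √(1.6² + 0.9²) ≈ 1.8 units.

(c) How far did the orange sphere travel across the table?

2.8

The orange sphere moved from about (13.2, 4.1) to (13.2, 1.3), a distance of √(0.0² + 2.8²) ≈ 2.8.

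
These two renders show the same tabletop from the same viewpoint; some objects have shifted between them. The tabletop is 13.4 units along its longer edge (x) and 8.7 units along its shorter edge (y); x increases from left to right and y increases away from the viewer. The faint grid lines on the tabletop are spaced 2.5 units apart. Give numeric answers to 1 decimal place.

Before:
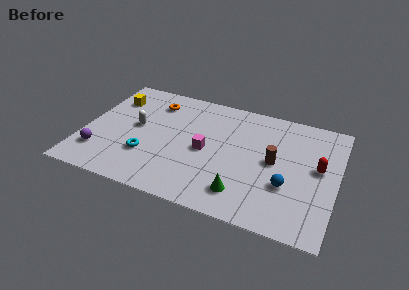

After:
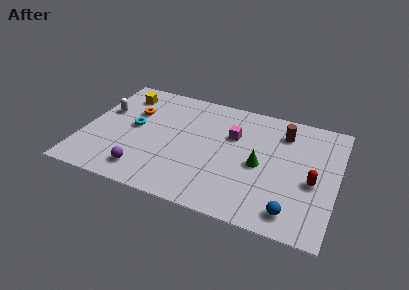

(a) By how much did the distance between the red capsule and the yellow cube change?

-0.3

They were about 11.3 units apart before and 11.0 after — 0.3 units closer together.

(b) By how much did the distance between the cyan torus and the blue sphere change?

+1.9

They were about 7.4 units apart before and 9.3 after — 1.9 units further apart.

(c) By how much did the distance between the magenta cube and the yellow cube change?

+0.4

They were about 5.8 units apart before and 6.2 after — 0.4 units further apart.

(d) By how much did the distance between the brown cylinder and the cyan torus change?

+1.3

Before: roughly 6.8 units apart; after: 8.1. That's 1.3 units further apart.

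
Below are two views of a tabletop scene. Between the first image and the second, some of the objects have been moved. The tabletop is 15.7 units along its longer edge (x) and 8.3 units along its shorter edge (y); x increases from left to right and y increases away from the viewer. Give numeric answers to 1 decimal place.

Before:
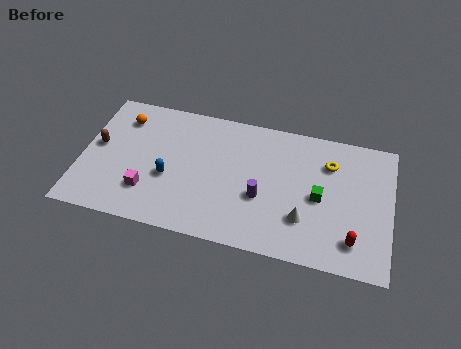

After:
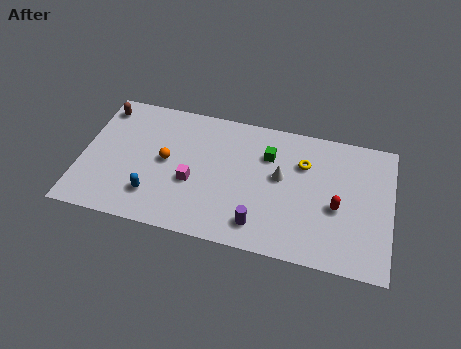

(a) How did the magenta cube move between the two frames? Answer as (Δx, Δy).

(2.2, 1.1)

The magenta cube was at about (3.5, 2.2) and moved to about (5.7, 3.3).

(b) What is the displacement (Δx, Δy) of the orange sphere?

(2.4, -2.2)

From the two frames, the orange sphere sits at roughly (1.9, 6.5) before and (4.3, 4.3) after.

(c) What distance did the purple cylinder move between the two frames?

1.7

The purple cylinder moved from about (9.2, 3.2) to (9.2, 1.5), a distance of √(0.0² + 1.7²) ≈ 1.7.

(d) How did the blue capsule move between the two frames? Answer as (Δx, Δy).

(-0.7, -1.3)

The blue capsule started near (4.5, 3.3) and ended near (3.8, 2.0).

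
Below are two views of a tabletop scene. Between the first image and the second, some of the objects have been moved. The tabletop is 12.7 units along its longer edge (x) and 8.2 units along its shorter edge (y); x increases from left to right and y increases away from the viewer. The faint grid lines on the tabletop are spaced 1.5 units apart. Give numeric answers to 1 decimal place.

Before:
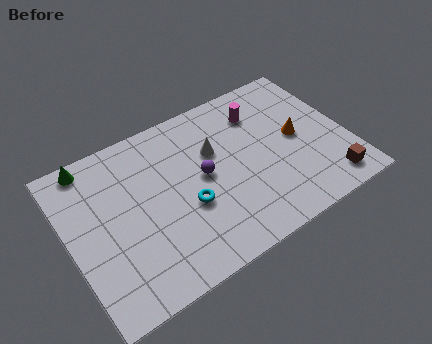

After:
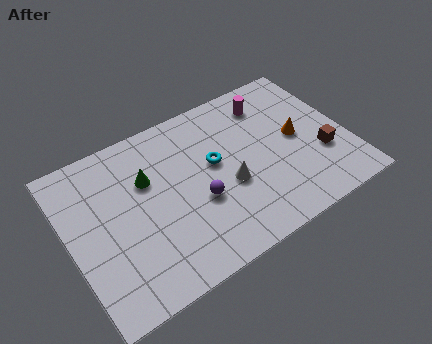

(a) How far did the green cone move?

3.0

The green cone moved from about (1.4, 7.4) to (3.7, 5.4), a distance of √(2.3² + 2.0²) ≈ 3.0.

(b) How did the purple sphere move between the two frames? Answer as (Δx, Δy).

(-0.4, -1.1)

The purple sphere was at about (6.1, 4.3) and moved to about (5.7, 3.2).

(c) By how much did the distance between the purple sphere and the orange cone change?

+0.5

The distance was about 4.4 in the first image and 4.9 in the second, so they moved 0.5 units further apart.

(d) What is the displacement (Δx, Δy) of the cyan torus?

(1.5, 1.5)

From the two frames, the cyan torus sits at roughly (5.2, 3.2) before and (6.7, 4.7) after.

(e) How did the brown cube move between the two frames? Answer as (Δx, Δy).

(0.0, 1.6)

The brown cube started near (11.4, 1.2) and ended near (11.4, 2.8).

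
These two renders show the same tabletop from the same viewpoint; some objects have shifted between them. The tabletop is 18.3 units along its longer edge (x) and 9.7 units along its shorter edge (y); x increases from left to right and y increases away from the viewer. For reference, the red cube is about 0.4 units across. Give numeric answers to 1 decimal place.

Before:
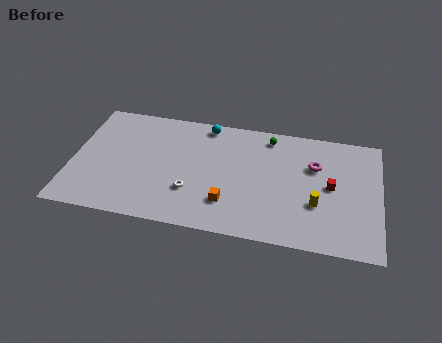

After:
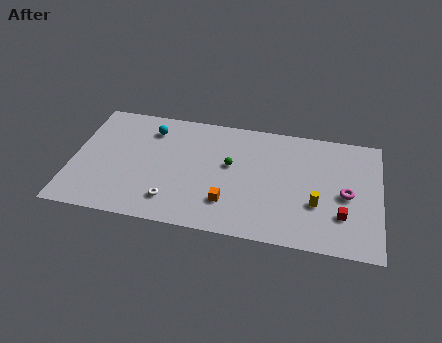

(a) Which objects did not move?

the yellow cylinder and the orange cube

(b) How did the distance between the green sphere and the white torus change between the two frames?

-2.1

The distance was about 7.0 in the first image and 4.9 in the second, so they moved 2.1 units closer together.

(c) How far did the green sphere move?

3.6

The green sphere was near (11.6, 8.4) before and (9.4, 5.6) after, so it travelled √(2.2² + 2.8²) ≈ 3.6 units.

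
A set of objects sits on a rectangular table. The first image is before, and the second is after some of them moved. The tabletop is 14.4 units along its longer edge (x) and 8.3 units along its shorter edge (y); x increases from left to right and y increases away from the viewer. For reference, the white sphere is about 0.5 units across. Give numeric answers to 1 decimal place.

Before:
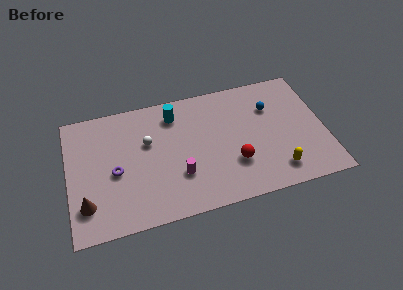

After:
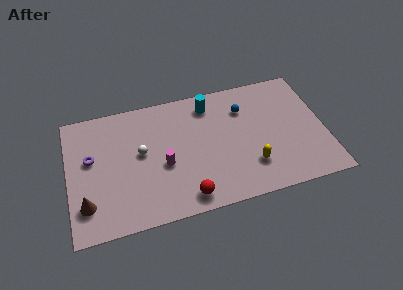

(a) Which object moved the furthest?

the red sphere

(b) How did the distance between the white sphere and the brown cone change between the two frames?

-0.7

Before: roughly 4.8 units apart; after: 4.1. That's 0.7 units closer together.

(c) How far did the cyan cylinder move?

2.0

The cyan cylinder was near (6.1, 6.7) before and (8.1, 6.9) after, so it travelled √(2.0² + 0.2²) ≈ 2.0 units.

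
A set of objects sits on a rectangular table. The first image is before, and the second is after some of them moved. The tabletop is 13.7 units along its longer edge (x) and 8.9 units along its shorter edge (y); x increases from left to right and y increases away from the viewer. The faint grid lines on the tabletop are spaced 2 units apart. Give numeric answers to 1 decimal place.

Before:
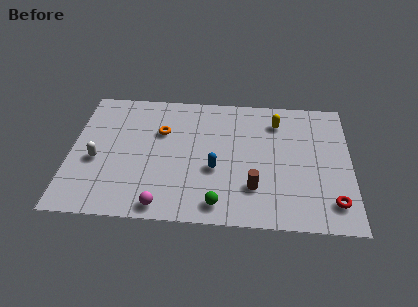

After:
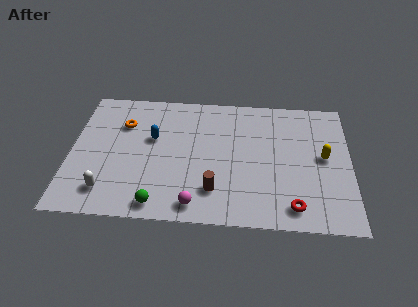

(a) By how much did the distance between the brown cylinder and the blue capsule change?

+2.3

The distance was about 2.2 in the first image and 4.5 in the second, so they moved 2.3 units further apart.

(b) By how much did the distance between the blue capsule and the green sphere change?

+2.1

Before: roughly 2.3 units apart; after: 4.4. That's 2.1 units further apart.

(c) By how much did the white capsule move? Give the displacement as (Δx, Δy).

(0.6, -2.0)

The white capsule started near (1.3, 3.7) and ended near (1.9, 1.7).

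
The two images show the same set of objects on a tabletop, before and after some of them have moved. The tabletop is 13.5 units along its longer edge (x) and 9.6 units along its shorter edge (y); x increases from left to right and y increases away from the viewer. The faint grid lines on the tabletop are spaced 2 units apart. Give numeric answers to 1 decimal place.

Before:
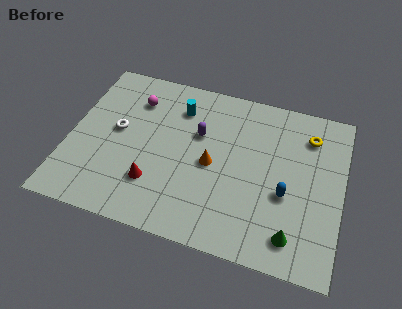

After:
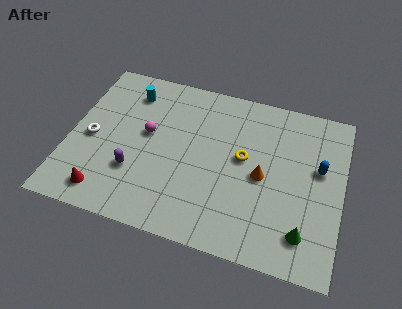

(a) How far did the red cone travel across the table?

2.6

From (4.4, 2.6) to (2.1, 1.4), the red cone covered √(2.3² + 1.2²) ≈ 2.6 units.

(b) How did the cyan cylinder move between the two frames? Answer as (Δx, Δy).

(-2.5, 0.3)

The cyan cylinder started near (5.2, 7.4) and ended near (2.7, 7.7).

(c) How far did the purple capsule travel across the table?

4.2

The purple capsule moved from about (6.3, 6.1) to (3.4, 3.0), a distance of √(2.9² + 3.1²) ≈ 4.2.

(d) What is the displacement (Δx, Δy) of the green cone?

(0.5, 0.3)

The green cone was at about (11.3, 1.6) and moved to about (11.8, 1.9).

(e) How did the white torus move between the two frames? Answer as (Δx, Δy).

(-1.2, -0.8)

From the two frames, the white torus sits at roughly (2.3, 5.2) before and (1.1, 4.4) after.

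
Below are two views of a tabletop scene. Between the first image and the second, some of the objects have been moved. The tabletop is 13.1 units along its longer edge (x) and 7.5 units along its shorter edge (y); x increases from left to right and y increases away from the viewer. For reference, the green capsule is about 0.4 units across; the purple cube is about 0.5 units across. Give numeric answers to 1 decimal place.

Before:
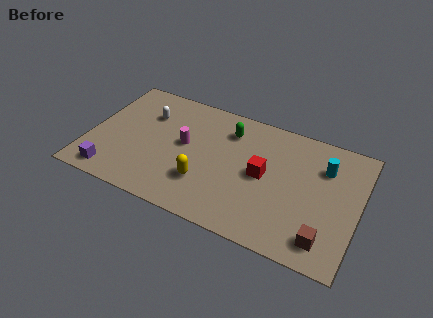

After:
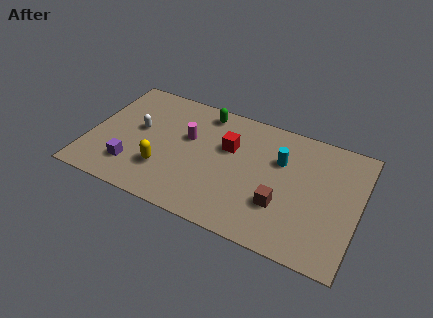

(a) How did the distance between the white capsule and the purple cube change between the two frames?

-2.1

Before: roughly 4.5 units apart; after: 2.4. That's 2.1 units closer together.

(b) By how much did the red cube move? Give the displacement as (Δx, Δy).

(-1.8, 1.0)

The red cube started near (8.5, 3.8) and ended near (6.7, 4.8).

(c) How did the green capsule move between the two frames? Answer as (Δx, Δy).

(-1.3, 0.7)

The green capsule started near (6.6, 5.8) and ended near (5.3, 6.5).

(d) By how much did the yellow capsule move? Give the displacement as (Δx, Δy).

(-2.0, 0.0)

The yellow capsule was at about (5.8, 2.2) and moved to about (3.8, 2.2).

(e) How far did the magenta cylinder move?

0.5

The magenta cylinder moved from about (4.6, 4.1) to (4.7, 4.6), a distance of √(0.1² + 0.5²) ≈ 0.5.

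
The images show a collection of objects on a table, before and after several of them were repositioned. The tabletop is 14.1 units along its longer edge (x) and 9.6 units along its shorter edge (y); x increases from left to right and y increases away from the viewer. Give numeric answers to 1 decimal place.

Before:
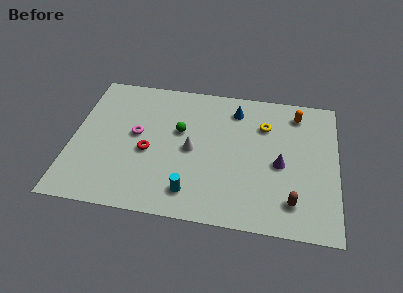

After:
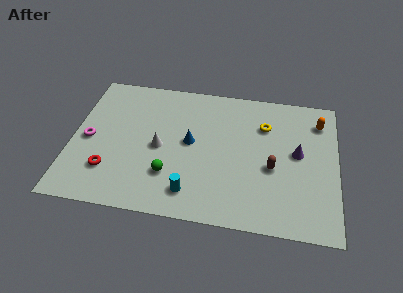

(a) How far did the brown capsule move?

2.4

The brown capsule was near (11.8, 1.9) before and (10.7, 4.0) after, so it travelled √(1.1² + 2.1²) ≈ 2.4 units.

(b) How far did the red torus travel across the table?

2.6

From (4.1, 4.1) to (2.1, 2.5), the red torus covered √(2.0² + 1.6²) ≈ 2.6 units.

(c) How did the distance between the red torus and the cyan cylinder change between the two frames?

+1.1

The distance was about 3.4 in the first image and 4.5 in the second, so they moved 1.1 units further apart.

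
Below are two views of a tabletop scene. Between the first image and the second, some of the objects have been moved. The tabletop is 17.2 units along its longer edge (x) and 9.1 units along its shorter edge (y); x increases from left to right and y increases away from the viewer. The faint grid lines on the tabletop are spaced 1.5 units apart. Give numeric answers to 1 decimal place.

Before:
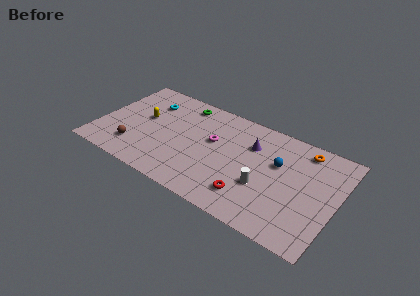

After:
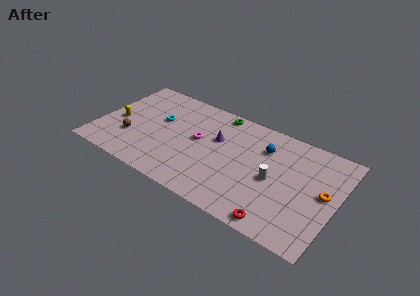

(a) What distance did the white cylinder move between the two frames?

1.1

The white cylinder was near (12.2, 3.3) before and (12.8, 4.2) after, so it travelled √(0.6² + 0.9²) ≈ 1.1 units.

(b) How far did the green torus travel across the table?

2.6

From (5.6, 7.8) to (8.2, 8.2), the green torus covered √(2.6² + 0.4²) ≈ 2.6 units.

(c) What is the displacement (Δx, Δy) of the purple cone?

(-2.4, -0.7)

The purple cone was at about (10.9, 6.4) and moved to about (8.5, 5.7).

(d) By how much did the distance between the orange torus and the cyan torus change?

+0.8

The distance was about 11.3 in the first image and 12.1 in the second, so they moved 0.8 units further apart.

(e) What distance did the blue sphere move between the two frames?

1.4

The blue sphere moved from about (12.9, 5.7) to (11.8, 6.6), a distance of √(1.1² + 0.9²) ≈ 1.4.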